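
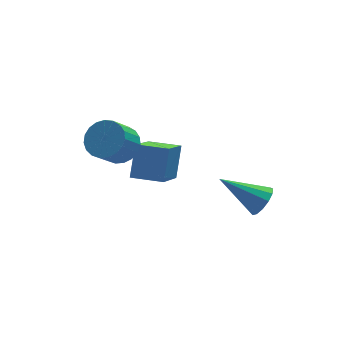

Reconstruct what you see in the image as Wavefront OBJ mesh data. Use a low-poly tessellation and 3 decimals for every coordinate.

v -0.282 3.52 -2.148
v 0.244 3.616 -1.697
v -0.352 3.237 -0.92
v -0.878 3.14 -1.372
v 0.104 3.87 -1.681
v -0.493 3.491 -0.904
v -0.104 4.064 -1.745
v -0.7 3.684 -0.969
v -0.342 4.163 -1.88
v -0.939 3.784 -1.104
v -0.57 4.152 -2.061
v -1.166 3.772 -1.284
v -0.748 4.031 -2.257
v -1.344 3.651 -1.48
v -0.845 3.821 -2.434
v -1.442 3.442 -1.658
v -0.845 3.56 -2.562
v -1.442 3.18 -1.785
v -0.748 3.291 -2.618
v -1.344 2.912 -1.842
v -0.57 3.062 -2.593
v -1.166 2.683 -1.817
v -0.342 2.913 -2.491
v -0.938 2.533 -1.715
v -0.104 2.868 -2.33
v -0.7 2.488 -1.554
v 0.104 2.936 -2.137
v -0.493 2.556 -1.361
v 0.245 3.104 -1.947
v -0.352 2.725 -1.17
v 0.294 3.345 -1.791
v -0.302 2.966 -1.015
v 3.252 0.501 -3.266
v 3.617 0.594 -2.838
v 2.108 1.159 -2.434
v 3.63 0.854 -3.026
v 3.523 1.002 -3.29
v 3.33 0.992 -3.546
v 3.112 0.825 -3.714
v 2.939 0.556 -3.739
v 2.865 0.269 -3.614
v 2.914 0.056 -3.379
v 3.071 -0.015 -3.108
v 3.284 0.077 -2.886
v 3.488 0.304 -2.786
v 1.434 3.263 -4.073
v 0.645 2.056 -2.963
v 0.538 3.829 -4.095
v -0.251 2.622 -2.985
v 1.811 3.898 -3.115
v 1.022 2.691 -2.005
v 0.915 4.464 -3.137
v 0.126 3.257 -2.027
f 2 1 5
f 2 5 3
f 3 5 6
f 3 6 4
f 5 1 7
f 5 7 6
f 6 7 8
f 6 8 4
f 7 1 9
f 7 9 8
f 8 9 10
f 8 10 4
f 9 1 11
f 9 11 10
f 10 11 12
f 10 12 4
f 11 1 13
f 11 13 12
f 12 13 14
f 12 14 4
f 13 1 15
f 13 15 14
f 14 15 16
f 14 16 4
f 15 1 17
f 15 17 16
f 16 17 18
f 16 18 4
f 17 1 19
f 17 19 18
f 18 19 20
f 18 20 4
f 19 1 21
f 19 21 20
f 20 21 22
f 20 22 4
f 21 1 23
f 21 23 22
f 22 23 24
f 22 24 4
f 23 1 25
f 23 25 24
f 24 25 26
f 24 26 4
f 25 1 27
f 25 27 26
f 26 27 28
f 26 28 4
f 27 1 29
f 27 29 28
f 28 29 30
f 28 30 4
f 29 1 31
f 29 31 30
f 30 31 32
f 30 32 4
f 31 1 2
f 31 2 32
f 32 2 3
f 32 3 4
f 34 33 36
f 34 36 35
f 36 33 37
f 36 37 35
f 37 33 38
f 37 38 35
f 38 33 39
f 38 39 35
f 39 33 40
f 39 40 35
f 40 33 41
f 40 41 35
f 41 33 42
f 41 42 35
f 42 33 43
f 42 43 35
f 43 33 44
f 43 44 35
f 44 33 45
f 44 45 35
f 45 33 34
f 45 34 35
f 47 49 46
f 50 47 46
f 46 49 48
f 48 50 46
f 47 53 49
f 51 47 50
f 51 53 47
f 49 53 48
f 52 50 48
f 48 53 52
f 52 51 50
f 53 51 52



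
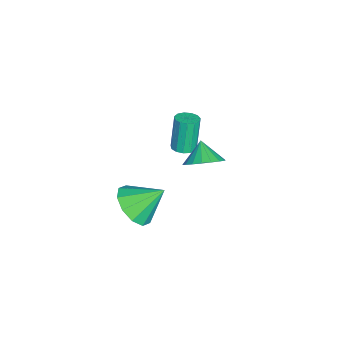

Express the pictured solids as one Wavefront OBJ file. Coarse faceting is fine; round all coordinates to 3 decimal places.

v -2.959 -1.824 0.037
v -2.459 -2.076 0.187
v -2.921 -1.988 1.873
v -3.421 -1.736 1.723
v -2.403 -1.754 0.186
v -2.865 -1.666 1.872
v -2.523 -1.454 0.137
v -2.985 -1.366 1.823
v -2.782 -1.272 0.057
v -3.244 -1.184 1.742
v -3.097 -1.265 -0.03
v -3.559 -1.177 1.656
v -3.368 -1.435 -0.095
v -3.83 -1.347 1.59
v -3.51 -1.729 -0.119
v -3.971 -1.641 1.567
v -3.476 -2.053 -0.093
v -3.938 -1.965 1.593
v -3.278 -2.304 -0.025
v -3.74 -2.216 1.66
v -2.979 -2.403 0.062
v -3.441 -2.315 1.748
v -2.674 -2.318 0.141
v -3.136 -2.23 1.827
v 2.042 -3.117 0.831
v 2.92 -2.616 0.424
v 1.838 -1.883 1.909
v 2.381 -2.404 0.08
v 1.713 -2.464 0.022
v 1.17 -2.774 0.274
v 0.96 -3.214 0.739
v 1.163 -3.617 1.239
v 1.702 -3.829 1.583
v 2.371 -3.769 1.64
v 2.913 -3.46 1.389
v 3.123 -3.019 0.924
v -0.373 -0.564 1.77
v 0.17 -0.18 2.405
v -1.107 -0.816 2.55
v -0.065 0.133 2.285
v -0.361 0.308 2.063
v -0.66 0.31 1.783
v -0.902 0.139 1.5
v -1.039 -0.171 1.271
v -1.044 -0.559 1.141
v -0.917 -0.948 1.135
v -0.682 -1.261 1.255
v -0.386 -1.436 1.477
v -0.087 -1.438 1.757
v 0.155 -1.267 2.04
v 0.292 -0.957 2.269
v 0.298 -0.569 2.399
f 2 1 5
f 2 5 3
f 3 5 6
f 3 6 4
f 5 1 7
f 5 7 6
f 6 7 8
f 6 8 4
f 7 1 9
f 7 9 8
f 8 9 10
f 8 10 4
f 9 1 11
f 9 11 10
f 10 11 12
f 10 12 4
f 11 1 13
f 11 13 12
f 12 13 14
f 12 14 4
f 13 1 15
f 13 15 14
f 14 15 16
f 14 16 4
f 15 1 17
f 15 17 16
f 16 17 18
f 16 18 4
f 17 1 19
f 17 19 18
f 18 19 20
f 18 20 4
f 19 1 21
f 19 21 20
f 20 21 22
f 20 22 4
f 21 1 23
f 21 23 22
f 22 23 24
f 22 24 4
f 23 1 2
f 23 2 24
f 24 2 3
f 24 3 4
f 26 25 28
f 26 28 27
f 28 25 29
f 28 29 27
f 29 25 30
f 29 30 27
f 30 25 31
f 30 31 27
f 31 25 32
f 31 32 27
f 32 25 33
f 32 33 27
f 33 25 34
f 33 34 27
f 34 25 35
f 34 35 27
f 35 25 36
f 35 36 27
f 36 25 26
f 36 26 27
f 38 37 40
f 38 40 39
f 40 37 41
f 40 41 39
f 41 37 42
f 41 42 39
f 42 37 43
f 42 43 39
f 43 37 44
f 43 44 39
f 44 37 45
f 44 45 39
f 45 37 46
f 45 46 39
f 46 37 47
f 46 47 39
f 47 37 48
f 47 48 39
f 48 37 49
f 48 49 39
f 49 37 50
f 49 50 39
f 50 37 51
f 50 51 39
f 51 37 52
f 51 52 39
f 52 37 38
f 52 38 39



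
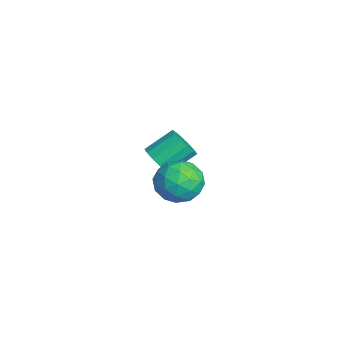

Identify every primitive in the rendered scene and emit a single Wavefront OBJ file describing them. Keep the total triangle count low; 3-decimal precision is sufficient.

v -2.874 -3.062 0.796
v -2.162 -2.622 0.368
v -2.434 -1.239 1.336
v -3.146 -1.678 1.764
v -2.555 -2.514 0.102
v -2.827 -1.13 1.07
v -3.033 -2.552 0.023
v -3.305 -1.169 0.99
v -3.469 -2.727 0.15
v -3.741 -1.343 1.118
v -3.745 -2.992 0.451
v -4.017 -1.608 1.418
v -3.788 -3.275 0.844
v -4.06 -1.892 1.812
v -3.586 -3.501 1.224
v -3.858 -2.118 2.192
v -3.193 -3.61 1.49
v -3.465 -2.226 2.458
v -2.715 -3.571 1.57
v -2.987 -2.188 2.537
v -2.279 -3.397 1.442
v -2.551 -2.013 2.41
v -2.003 -3.132 1.142
v -2.275 -1.748 2.109
v -1.96 -2.848 0.748
v -2.232 -1.465 1.716
v 2.212 -2.371 4.328
v 3.386 -2.716 4.194
v 1.714 -3.444 2.726
v 2.888 -3.789 2.592
v 2.23 -4.202 3.546
v 2.538 -3.539 4.536
v 2.562 -2.621 2.384
v 2.87 -1.958 3.374
v 3.602 -2.87 2.993
v 3.396 -3.848 3.711
v 1.704 -2.312 3.209
v 1.498 -3.29 3.927
v 2.843 -2.45 4.401
v 2.257 -3.71 2.519
v 1.871 -3.953 3.079
v 2.56 -4.156 3.001
v 2.344 -2.933 4.602
v 3.034 -3.136 4.524
v 2.355 -4.01 4.143
v 2.066 -3.024 2.396
v 2.756 -3.227 2.318
v 2.54 -2.004 3.919
v 3.229 -2.207 3.841
v 2.745 -2.15 2.777
v 3.659 -2.743 3.617
v 3.367 -3.373 2.675
v 3.176 -2.687 2.553
v 3.356 -2.297 3.135
v 3.539 -3.318 4.039
v 3.246 -3.948 3.097
v 2.859 -4.191 3.658
v 3.04 -3.801 4.24
v 3.666 -3.408 3.333
v 1.854 -2.212 3.823
v 1.561 -2.842 2.881
v 2.06 -2.359 2.68
v 2.241 -1.969 3.262
v 1.733 -2.787 4.245
v 1.441 -3.417 3.303
v 1.744 -3.863 3.785
v 1.924 -3.473 4.367
v 1.434 -2.752 3.587
f 2 1 5
f 2 5 3
f 3 5 6
f 3 6 4
f 5 1 7
f 5 7 6
f 6 7 8
f 6 8 4
f 7 1 9
f 7 9 8
f 8 9 10
f 8 10 4
f 9 1 11
f 9 11 10
f 10 11 12
f 10 12 4
f 11 1 13
f 11 13 12
f 12 13 14
f 12 14 4
f 13 1 15
f 13 15 14
f 14 15 16
f 14 16 4
f 15 1 17
f 15 17 16
f 16 17 18
f 16 18 4
f 17 1 19
f 17 19 18
f 18 19 20
f 18 20 4
f 19 1 21
f 19 21 20
f 20 21 22
f 20 22 4
f 21 1 23
f 21 23 22
f 22 23 24
f 22 24 4
f 23 1 25
f 23 25 24
f 24 25 26
f 24 26 4
f 25 1 2
f 25 2 26
f 26 2 3
f 26 3 4
f 27 64 43
f 64 38 67
f 43 67 32
f 64 67 43
f 27 43 39
f 43 32 44
f 39 44 28
f 43 44 39
f 27 39 48
f 39 28 49
f 48 49 34
f 39 49 48
f 27 48 60
f 48 34 63
f 60 63 37
f 48 63 60
f 27 60 64
f 60 37 68
f 64 68 38
f 60 68 64
f 28 44 55
f 44 32 58
f 55 58 36
f 44 58 55
f 32 67 45
f 67 38 66
f 45 66 31
f 67 66 45
f 38 68 65
f 68 37 61
f 65 61 29
f 68 61 65
f 37 63 62
f 63 34 50
f 62 50 33
f 63 50 62
f 34 49 54
f 49 28 51
f 54 51 35
f 49 51 54
f 30 56 42
f 56 36 57
f 42 57 31
f 56 57 42
f 30 42 40
f 42 31 41
f 40 41 29
f 42 41 40
f 30 40 47
f 40 29 46
f 47 46 33
f 40 46 47
f 30 47 52
f 47 33 53
f 52 53 35
f 47 53 52
f 30 52 56
f 52 35 59
f 56 59 36
f 52 59 56
f 31 57 45
f 57 36 58
f 45 58 32
f 57 58 45
f 29 41 65
f 41 31 66
f 65 66 38
f 41 66 65
f 33 46 62
f 46 29 61
f 62 61 37
f 46 61 62
f 35 53 54
f 53 33 50
f 54 50 34
f 53 50 54
f 36 59 55
f 59 35 51
f 55 51 28
f 59 51 55



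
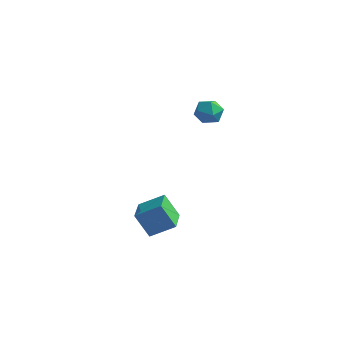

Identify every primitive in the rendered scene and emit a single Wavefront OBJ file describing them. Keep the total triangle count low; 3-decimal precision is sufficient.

v -0.996 0.071 3.927
v -0.219 -0.413 3.732
v -1.821 -0.947 3.168
v -1.044 -1.431 2.973
v -1.366 -1.395 3.851
v -0.856 -0.766 4.321
v -1.184 -0.594 2.579
v -0.674 0.035 3.049
v -0.336 -0.825 2.9
v -0.448 -1.32 3.686
v -1.592 -0.04 3.214
v -1.704 -0.535 4
v -2.506 -5.043 -4.759
v -3.411 -5.113 -3.275
v -3.134 -3.384 -5.064
v -4.039 -3.454 -3.58
v -1.181 -4.386 -3.92
v -2.086 -4.456 -2.436
v -1.809 -2.727 -4.225
v -2.714 -2.797 -2.741
f 1 12 6
f 1 6 2
f 1 2 8
f 1 8 11
f 1 11 12
f 2 6 10
f 6 12 5
f 12 11 3
f 11 8 7
f 8 2 9
f 4 10 5
f 4 5 3
f 4 3 7
f 4 7 9
f 4 9 10
f 5 10 6
f 3 5 12
f 7 3 11
f 9 7 8
f 10 9 2
f 14 16 13
f 17 14 13
f 13 16 15
f 15 17 13
f 14 20 16
f 18 14 17
f 18 20 14
f 16 20 15
f 19 17 15
f 15 20 19
f 19 18 17
f 20 18 19



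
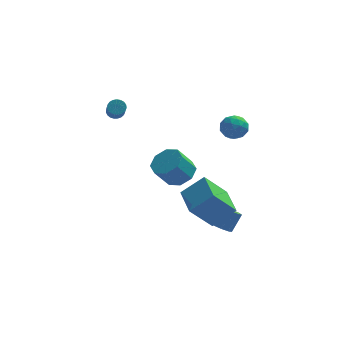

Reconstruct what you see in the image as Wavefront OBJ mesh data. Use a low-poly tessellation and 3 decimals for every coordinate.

v 1.795 -4.22 -1.905
v 0.66 -4.641 -0.506
v 1.374 -2.53 -1.737
v 0.239 -2.951 -0.338
v 2.961 -4.029 -0.902
v 1.826 -4.45 0.497
v 2.54 -2.339 -0.734
v 1.405 -2.76 0.665
v 2.28 -3.071 -2.89
v 2.785 -3.201 -3.093
v 3.285 -2.7 -2.174
v 2.78 -2.569 -1.97
v 2.648 -2.818 -3.228
v 3.148 -2.317 -2.308
v 2.296 -2.583 -3.164
v 2.795 -2.082 -2.245
v 1.934 -2.633 -2.94
v 2.434 -2.132 -2.021
v 1.775 -2.94 -2.686
v 2.275 -2.439 -1.767
v 1.912 -3.323 -2.552
v 2.412 -2.822 -1.632
v 2.265 -3.558 -2.615
v 2.764 -3.057 -1.696
v 2.626 -3.508 -2.839
v 3.126 -3.007 -1.92
v -3.124 3.463 1.524
v -2.764 3.725 1.753
v -2.656 2.798 2.644
v -3.016 2.537 2.416
v -2.935 3.795 1.847
v -2.827 2.869 2.738
v -3.139 3.809 1.886
v -3.031 2.882 2.777
v -3.34 3.762 1.862
v -3.232 2.836 2.753
v -3.504 3.664 1.78
v -3.396 2.738 2.671
v -3.602 3.531 1.653
v -3.494 2.605 2.544
v -3.618 3.387 1.505
v -3.51 2.46 2.396
v -3.548 3.255 1.36
v -3.44 2.329 2.251
v -3.404 3.16 1.243
v -3.297 2.233 2.134
v -3.213 3.117 1.175
v -3.105 2.19 2.066
v -3.006 3.134 1.168
v -2.898 2.207 2.059
v -2.819 3.208 1.222
v -2.711 2.281 2.113
v -2.685 3.326 1.328
v -2.577 2.399 2.219
v -2.627 3.468 1.469
v -2.519 2.541 2.36
v -2.655 3.609 1.619
v -2.547 2.682 2.51
v 2.425 1.03 2.406
v 3.178 1.086 2.634
v 2.722 0.034 1.666
v 3.475 0.09 1.894
v 2.924 -0.144 2.407
v 2.74 0.472 2.865
v 3.16 0.648 1.435
v 2.976 1.264 1.893
v 3.632 0.849 2.034
v 3.486 0.36 2.635
v 2.414 0.76 1.665
v 2.268 0.271 2.266
v 2.776 1.145 2.585
v 3.124 -0.025 1.715
v 2.8 -0.163 2.017
v 3.243 -0.13 2.151
v 2.518 0.785 2.721
v 2.961 0.817 2.855
v 2.811 0.094 2.721
v 2.939 0.303 1.445
v 3.382 0.335 1.579
v 2.657 1.25 2.149
v 3.1 1.283 2.283
v 3.089 1.026 1.579
v 3.485 1.039 2.366
v 3.659 0.454 1.931
v 3.474 0.782 1.662
v 3.366 1.144 1.931
v 3.399 0.751 2.719
v 3.574 0.166 2.284
v 3.25 0.028 2.586
v 3.142 0.39 2.855
v 3.666 0.612 2.367
v 2.326 0.954 2.016
v 2.501 0.369 1.581
v 2.758 0.73 1.445
v 2.65 1.092 1.714
v 2.241 0.666 2.369
v 2.415 0.081 1.934
v 2.534 -0.024 2.369
v 2.426 0.338 2.638
v 2.234 0.508 1.933
v 0.242 -2.652 0.883
v 0.786 -3.375 0.984
v 0.082 -3.75 2.098
v -0.462 -3.028 1.997
v 1.023 -2.814 1.322
v 0.318 -3.189 2.436
v 0.802 -2.158 1.403
v 0.097 -2.533 2.517
v 0.253 -1.792 1.18
v -0.451 -2.167 2.293
v -0.302 -1.93 0.782
v -1.006 -2.305 1.896
v -0.538 -2.491 0.444
v -1.243 -2.866 1.558
v -0.317 -3.147 0.363
v -1.022 -3.522 1.477
v 0.231 -3.513 0.587
v -0.473 -3.888 1.7
f 2 4 1
f 5 2 1
f 1 4 3
f 3 5 1
f 2 8 4
f 6 2 5
f 6 8 2
f 4 8 3
f 7 5 3
f 3 8 7
f 7 6 5
f 8 6 7
f 10 9 13
f 10 13 11
f 11 13 14
f 11 14 12
f 13 9 15
f 13 15 14
f 14 15 16
f 14 16 12
f 15 9 17
f 15 17 16
f 16 17 18
f 16 18 12
f 17 9 19
f 17 19 18
f 18 19 20
f 18 20 12
f 19 9 21
f 19 21 20
f 20 21 22
f 20 22 12
f 21 9 23
f 21 23 22
f 22 23 24
f 22 24 12
f 23 9 25
f 23 25 24
f 24 25 26
f 24 26 12
f 25 9 10
f 25 10 26
f 26 10 11
f 26 11 12
f 28 27 31
f 28 31 29
f 29 31 32
f 29 32 30
f 31 27 33
f 31 33 32
f 32 33 34
f 32 34 30
f 33 27 35
f 33 35 34
f 34 35 36
f 34 36 30
f 35 27 37
f 35 37 36
f 36 37 38
f 36 38 30
f 37 27 39
f 37 39 38
f 38 39 40
f 38 40 30
f 39 27 41
f 39 41 40
f 40 41 42
f 40 42 30
f 41 27 43
f 41 43 42
f 42 43 44
f 42 44 30
f 43 27 45
f 43 45 44
f 44 45 46
f 44 46 30
f 45 27 47
f 45 47 46
f 46 47 48
f 46 48 30
f 47 27 49
f 47 49 48
f 48 49 50
f 48 50 30
f 49 27 51
f 49 51 50
f 50 51 52
f 50 52 30
f 51 27 53
f 51 53 52
f 52 53 54
f 52 54 30
f 53 27 55
f 53 55 54
f 54 55 56
f 54 56 30
f 55 27 57
f 55 57 56
f 56 57 58
f 56 58 30
f 57 27 28
f 57 28 58
f 58 28 29
f 58 29 30
f 59 96 75
f 96 70 99
f 75 99 64
f 96 99 75
f 59 75 71
f 75 64 76
f 71 76 60
f 75 76 71
f 59 71 80
f 71 60 81
f 80 81 66
f 71 81 80
f 59 80 92
f 80 66 95
f 92 95 69
f 80 95 92
f 59 92 96
f 92 69 100
f 96 100 70
f 92 100 96
f 60 76 87
f 76 64 90
f 87 90 68
f 76 90 87
f 64 99 77
f 99 70 98
f 77 98 63
f 99 98 77
f 70 100 97
f 100 69 93
f 97 93 61
f 100 93 97
f 69 95 94
f 95 66 82
f 94 82 65
f 95 82 94
f 66 81 86
f 81 60 83
f 86 83 67
f 81 83 86
f 62 88 74
f 88 68 89
f 74 89 63
f 88 89 74
f 62 74 72
f 74 63 73
f 72 73 61
f 74 73 72
f 62 72 79
f 72 61 78
f 79 78 65
f 72 78 79
f 62 79 84
f 79 65 85
f 84 85 67
f 79 85 84
f 62 84 88
f 84 67 91
f 88 91 68
f 84 91 88
f 63 89 77
f 89 68 90
f 77 90 64
f 89 90 77
f 61 73 97
f 73 63 98
f 97 98 70
f 73 98 97
f 65 78 94
f 78 61 93
f 94 93 69
f 78 93 94
f 67 85 86
f 85 65 82
f 86 82 66
f 85 82 86
f 68 91 87
f 91 67 83
f 87 83 60
f 91 83 87
f 102 101 105
f 102 105 103
f 103 105 106
f 103 106 104
f 105 101 107
f 105 107 106
f 106 107 108
f 106 108 104
f 107 101 109
f 107 109 108
f 108 109 110
f 108 110 104
f 109 101 111
f 109 111 110
f 110 111 112
f 110 112 104
f 111 101 113
f 111 113 112
f 112 113 114
f 112 114 104
f 113 101 115
f 113 115 114
f 114 115 116
f 114 116 104
f 115 101 117
f 115 117 116
f 116 117 118
f 116 118 104
f 117 101 102
f 117 102 118
f 118 102 103
f 118 103 104



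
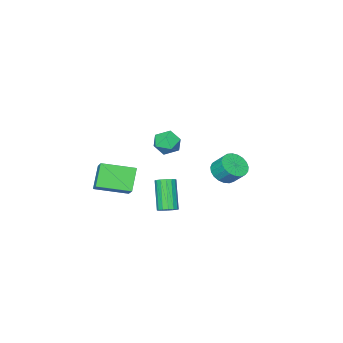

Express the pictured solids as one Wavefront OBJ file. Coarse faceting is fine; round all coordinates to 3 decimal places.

v 3.17 -3.576 -1.581
v 3.952 -2.444 -0.635
v 1.731 -2.246 -1.983
v 2.514 -1.114 -1.037
v 4.006 -3.066 -2.883
v 4.789 -1.934 -1.937
v 2.568 -1.736 -3.285
v 3.35 -0.604 -2.339
v -3.499 -0.359 -3.293
v -2.707 -0.001 -3.562
v -2.788 0.817 -2.716
v -3.581 0.459 -2.447
v -2.955 0.192 -3.772
v -3.037 1.009 -2.926
v -3.298 0.289 -3.9
v -3.38 1.107 -3.053
v -3.676 0.275 -3.922
v -3.757 1.092 -3.076
v -4.023 0.151 -3.836
v -4.104 0.968 -2.989
v -4.279 -0.061 -3.656
v -4.361 0.756 -2.809
v -4.401 -0.325 -3.413
v -4.482 0.493 -2.566
v -4.366 -0.594 -3.15
v -4.448 0.223 -2.303
v -4.182 -0.823 -2.911
v -4.264 -0.005 -2.064
v -3.88 -0.971 -2.738
v -3.962 -0.154 -1.892
v -3.512 -1.014 -2.662
v -3.593 -0.196 -1.815
v -3.141 -0.943 -2.695
v -3.223 -0.125 -1.848
v -2.833 -0.771 -2.831
v -2.915 0.046 -1.984
v -2.64 -0.528 -3.047
v -2.721 0.289 -2.2
v -2.595 -0.256 -3.306
v -2.677 0.562 -2.459
v 0.466 -0.521 -0.072
v 0.93 -1.291 0.024
v -0.79 -1.269 -0.004
v -0.326 -2.039 0.092
v -0.329 -1.427 0.758
v 0.448 -0.965 0.716
v -0.308 -1.595 -0.696
v 0.469 -1.133 -0.738
v 0.452 -1.955 -0.362
v 0.439 -1.851 0.536
v -0.299 -0.709 -0.516
v -0.312 -0.605 0.382
v 3.274 2.117 -2.698
v 3.724 1.751 -2.708
v 3.036 0.857 -1.032
v 2.586 1.223 -1.022
v 3.818 1.985 -2.545
v 3.13 1.091 -0.869
v 3.766 2.254 -2.423
v 3.078 1.36 -0.747
v 3.582 2.486 -2.374
v 2.894 1.593 -0.698
v 3.316 2.62 -2.413
v 2.628 1.726 -0.737
v 3.039 2.618 -2.527
v 2.351 1.725 -0.851
v 2.824 2.483 -2.688
v 2.136 1.589 -1.012
v 2.73 2.249 -2.851
v 2.042 1.355 -1.175
v 2.782 1.98 -2.973
v 2.094 1.086 -1.297
v 2.966 1.747 -3.022
v 2.278 0.854 -1.346
v 3.232 1.614 -2.983
v 2.544 0.72 -1.307
v 3.509 1.615 -2.869
v 2.821 0.722 -1.193
f 2 4 1
f 5 2 1
f 1 4 3
f 3 5 1
f 2 8 4
f 6 2 5
f 6 8 2
f 4 8 3
f 7 5 3
f 3 8 7
f 7 6 5
f 8 6 7
f 10 9 13
f 10 13 11
f 11 13 14
f 11 14 12
f 13 9 15
f 13 15 14
f 14 15 16
f 14 16 12
f 15 9 17
f 15 17 16
f 16 17 18
f 16 18 12
f 17 9 19
f 17 19 18
f 18 19 20
f 18 20 12
f 19 9 21
f 19 21 20
f 20 21 22
f 20 22 12
f 21 9 23
f 21 23 22
f 22 23 24
f 22 24 12
f 23 9 25
f 23 25 24
f 24 25 26
f 24 26 12
f 25 9 27
f 25 27 26
f 26 27 28
f 26 28 12
f 27 9 29
f 27 29 28
f 28 29 30
f 28 30 12
f 29 9 31
f 29 31 30
f 30 31 32
f 30 32 12
f 31 9 33
f 31 33 32
f 32 33 34
f 32 34 12
f 33 9 35
f 33 35 34
f 34 35 36
f 34 36 12
f 35 9 37
f 35 37 36
f 36 37 38
f 36 38 12
f 37 9 39
f 37 39 38
f 38 39 40
f 38 40 12
f 39 9 10
f 39 10 40
f 40 10 11
f 40 11 12
f 41 52 46
f 41 46 42
f 41 42 48
f 41 48 51
f 41 51 52
f 42 46 50
f 46 52 45
f 52 51 43
f 51 48 47
f 48 42 49
f 44 50 45
f 44 45 43
f 44 43 47
f 44 47 49
f 44 49 50
f 45 50 46
f 43 45 52
f 47 43 51
f 49 47 48
f 50 49 42
f 54 53 57
f 54 57 55
f 55 57 58
f 55 58 56
f 57 53 59
f 57 59 58
f 58 59 60
f 58 60 56
f 59 53 61
f 59 61 60
f 60 61 62
f 60 62 56
f 61 53 63
f 61 63 62
f 62 63 64
f 62 64 56
f 63 53 65
f 63 65 64
f 64 65 66
f 64 66 56
f 65 53 67
f 65 67 66
f 66 67 68
f 66 68 56
f 67 53 69
f 67 69 68
f 68 69 70
f 68 70 56
f 69 53 71
f 69 71 70
f 70 71 72
f 70 72 56
f 71 53 73
f 71 73 72
f 72 73 74
f 72 74 56
f 73 53 75
f 73 75 74
f 74 75 76
f 74 76 56
f 75 53 77
f 75 77 76
f 76 77 78
f 76 78 56
f 77 53 54
f 77 54 78
f 78 54 55
f 78 55 56



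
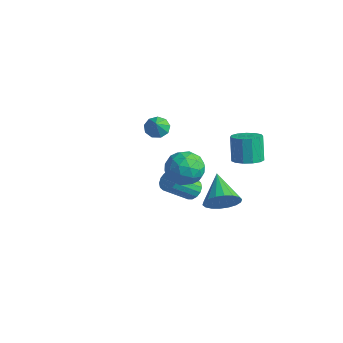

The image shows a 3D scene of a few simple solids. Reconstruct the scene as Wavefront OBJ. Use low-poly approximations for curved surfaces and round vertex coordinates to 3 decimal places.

v -0.172 1.465 -4.345
v 0.365 1.663 -3.908
v -0.19 0.232 -2.579
v -0.728 0.035 -3.015
v 0.074 1.872 -3.804
v -0.481 0.441 -2.475
v -0.282 1.972 -3.845
v -0.838 0.542 -2.516
v -0.609 1.936 -4.02
v -1.165 0.506 -2.691
v -0.819 1.775 -4.282
v -1.375 0.344 -2.953
v -0.856 1.53 -4.561
v -1.411 0.1 -3.232
v -0.71 1.268 -4.781
v -1.265 -0.163 -3.452
v -0.419 1.059 -4.885
v -0.974 -0.372 -3.556
v -0.062 0.958 -4.844
v -0.618 -0.472 -3.515
v 0.265 0.994 -4.669
v -0.291 -0.436 -3.34
v 0.475 1.156 -4.407
v -0.081 -0.275 -3.078
v 0.511 1.4 -4.128
v -0.044 -0.03 -2.799
v -3.855 2.134 -1.256
v -3.263 1.887 -1.7
v -3.405 1.606 -0.364
v -3.143 2.359 -1.482
v -3.356 2.725 -1.158
v -3.802 2.815 -0.879
v -4.273 2.586 -0.778
v -4.548 2.146 -0.9
v -4.499 1.7 -1.188
v -4.148 1.457 -1.509
v -3.66 1.531 -1.711
v 4.026 -0.413 -1.724
v 4.778 0.129 -1.131
v 2.514 0.673 -0.796
v 4.733 0.408 -1.531
v 4.548 0.524 -1.969
v 4.26 0.455 -2.358
v 3.925 0.214 -2.622
v 3.61 -0.151 -2.708
v 3.378 -0.568 -2.599
v 3.274 -0.954 -2.316
v 3.319 -1.233 -1.917
v 3.504 -1.35 -1.479
v 3.793 -1.28 -1.089
v 4.127 -1.039 -0.825
v 4.442 -0.674 -0.74
v 4.674 -0.257 -0.849
v 2.55 -1.417 0.671
v 3.651 -1.855 0.757
v 2.029 -2.425 2.223
v 3.13 -2.863 2.309
v 2.928 -1.714 2.533
v 3.25 -1.09 1.574
v 2.43 -3.19 1.406
v 2.752 -2.566 0.447
v 3.577 -2.95 1.211
v 3.885 -2.038 1.907
v 1.795 -2.242 1.073
v 2.103 -1.33 1.769
v 3.146 -1.547 0.578
v 2.534 -2.733 2.402
v 2.415 -2.057 2.534
v 3.063 -2.314 2.584
v 2.911 -1.098 1.058
v 3.558 -1.355 1.108
v 3.133 -1.272 2.152
v 2.122 -2.925 1.872
v 2.769 -3.182 1.922
v 2.617 -1.966 0.396
v 3.265 -2.223 0.446
v 2.547 -3.008 0.828
v 3.75 -2.448 0.895
v 3.444 -3.041 1.807
v 3.032 -3.233 1.277
v 3.221 -2.867 0.713
v 3.931 -1.912 1.304
v 3.625 -2.505 2.216
v 3.506 -1.829 2.348
v 3.696 -1.463 1.784
v 3.888 -2.556 1.571
v 2.055 -1.775 0.764
v 1.749 -2.368 1.676
v 1.984 -2.817 1.196
v 2.174 -2.451 0.632
v 2.236 -1.239 1.173
v 1.93 -1.832 2.085
v 2.459 -1.413 2.267
v 2.648 -1.047 1.703
v 1.792 -1.724 1.409
v 4.003 1.56 0.743
v 4.74 1.184 1.123
v 4.193 1.624 2.617
v 3.457 2 2.237
v 4.861 1.672 1.024
v 4.315 2.112 2.518
v 4.711 2.125 0.836
v 4.164 2.565 2.329
v 4.336 2.398 0.618
v 3.789 2.838 2.112
v 3.855 2.405 0.44
v 3.308 2.845 1.933
v 3.421 2.144 0.358
v 2.875 2.584 1.852
v 3.172 1.697 0.399
v 2.626 2.137 1.892
v 3.187 1.207 0.549
v 2.641 1.647 2.042
v 3.461 0.829 0.76
v 2.915 1.269 2.254
v 3.907 0.683 0.967
v 3.361 1.123 2.46
v 4.384 0.815 1.102
v 3.838 1.255 2.595
f 2 1 5
f 2 5 3
f 3 5 6
f 3 6 4
f 5 1 7
f 5 7 6
f 6 7 8
f 6 8 4
f 7 1 9
f 7 9 8
f 8 9 10
f 8 10 4
f 9 1 11
f 9 11 10
f 10 11 12
f 10 12 4
f 11 1 13
f 11 13 12
f 12 13 14
f 12 14 4
f 13 1 15
f 13 15 14
f 14 15 16
f 14 16 4
f 15 1 17
f 15 17 16
f 16 17 18
f 16 18 4
f 17 1 19
f 17 19 18
f 18 19 20
f 18 20 4
f 19 1 21
f 19 21 20
f 20 21 22
f 20 22 4
f 21 1 23
f 21 23 22
f 22 23 24
f 22 24 4
f 23 1 25
f 23 25 24
f 24 25 26
f 24 26 4
f 25 1 2
f 25 2 26
f 26 2 3
f 26 3 4
f 28 27 30
f 28 30 29
f 30 27 31
f 30 31 29
f 31 27 32
f 31 32 29
f 32 27 33
f 32 33 29
f 33 27 34
f 33 34 29
f 34 27 35
f 34 35 29
f 35 27 36
f 35 36 29
f 36 27 37
f 36 37 29
f 37 27 28
f 37 28 29
f 39 38 41
f 39 41 40
f 41 38 42
f 41 42 40
f 42 38 43
f 42 43 40
f 43 38 44
f 43 44 40
f 44 38 45
f 44 45 40
f 45 38 46
f 45 46 40
f 46 38 47
f 46 47 40
f 47 38 48
f 47 48 40
f 48 38 49
f 48 49 40
f 49 38 50
f 49 50 40
f 50 38 51
f 50 51 40
f 51 38 52
f 51 52 40
f 52 38 53
f 52 53 40
f 53 38 39
f 53 39 40
f 54 91 70
f 91 65 94
f 70 94 59
f 91 94 70
f 54 70 66
f 70 59 71
f 66 71 55
f 70 71 66
f 54 66 75
f 66 55 76
f 75 76 61
f 66 76 75
f 54 75 87
f 75 61 90
f 87 90 64
f 75 90 87
f 54 87 91
f 87 64 95
f 91 95 65
f 87 95 91
f 55 71 82
f 71 59 85
f 82 85 63
f 71 85 82
f 59 94 72
f 94 65 93
f 72 93 58
f 94 93 72
f 65 95 92
f 95 64 88
f 92 88 56
f 95 88 92
f 64 90 89
f 90 61 77
f 89 77 60
f 90 77 89
f 61 76 81
f 76 55 78
f 81 78 62
f 76 78 81
f 57 83 69
f 83 63 84
f 69 84 58
f 83 84 69
f 57 69 67
f 69 58 68
f 67 68 56
f 69 68 67
f 57 67 74
f 67 56 73
f 74 73 60
f 67 73 74
f 57 74 79
f 74 60 80
f 79 80 62
f 74 80 79
f 57 79 83
f 79 62 86
f 83 86 63
f 79 86 83
f 58 84 72
f 84 63 85
f 72 85 59
f 84 85 72
f 56 68 92
f 68 58 93
f 92 93 65
f 68 93 92
f 60 73 89
f 73 56 88
f 89 88 64
f 73 88 89
f 62 80 81
f 80 60 77
f 81 77 61
f 80 77 81
f 63 86 82
f 86 62 78
f 82 78 55
f 86 78 82
f 97 96 100
f 97 100 98
f 98 100 101
f 98 101 99
f 100 96 102
f 100 102 101
f 101 102 103
f 101 103 99
f 102 96 104
f 102 104 103
f 103 104 105
f 103 105 99
f 104 96 106
f 104 106 105
f 105 106 107
f 105 107 99
f 106 96 108
f 106 108 107
f 107 108 109
f 107 109 99
f 108 96 110
f 108 110 109
f 109 110 111
f 109 111 99
f 110 96 112
f 110 112 111
f 111 112 113
f 111 113 99
f 112 96 114
f 112 114 113
f 113 114 115
f 113 115 99
f 114 96 116
f 114 116 115
f 115 116 117
f 115 117 99
f 116 96 118
f 116 118 117
f 117 118 119
f 117 119 99
f 118 96 97
f 118 97 119
f 119 97 98
f 119 98 99



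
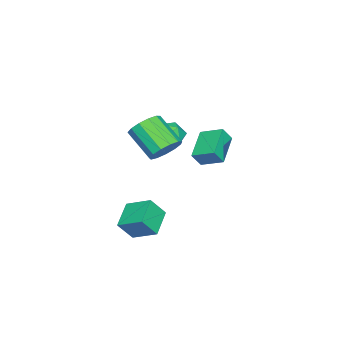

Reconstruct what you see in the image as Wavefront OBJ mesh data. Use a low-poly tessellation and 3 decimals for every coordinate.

v 0.866 -1.985 -3.31
v 1.011 -0.495 -2.57
v 2.47 -1.794 -4.008
v 2.616 -0.304 -3.268
v 1.444 -2.616 -2.152
v 1.59 -1.126 -1.412
v 3.049 -2.425 -2.85
v 3.194 -0.935 -2.11
v 2.021 -0.045 2.92
v 2.996 -0.343 3.07
v 2.333 -1.874 4.329
v 1.359 -1.575 4.18
v 2.879 0.048 3.483
v 2.216 -1.483 4.743
v 2.489 0.409 3.718
v 1.827 -1.122 4.977
v 1.952 0.626 3.699
v 1.289 -0.905 4.958
v 1.436 0.63 3.433
v 0.774 -0.901 4.692
v 1.106 0.42 3.004
v 0.444 -1.111 4.264
v 1.066 0.063 2.549
v 0.404 -1.468 3.808
v 1.33 -0.329 2.211
v 0.668 -1.86 3.471
v 1.813 -0.63 2.099
v 1.151 -2.161 3.358
v 2.362 -0.746 2.247
v 1.7 -2.277 3.507
v 2.803 -0.638 2.609
v 2.141 -2.169 3.869
v -2.486 -1.241 0.637
v -1.853 -0.88 1.321
v -2.807 -2.5 1.599
v -2.174 -2.139 2.283
v -3.034 -1.665 2.097
v -2.835 -0.887 1.503
v -1.825 -2.493 1.417
v -1.626 -1.715 0.823
v -1.445 -1.654 1.803
v -2.192 -1.142 2.223
v -2.468 -2.238 0.697
v -3.215 -1.726 1.117
v -1.227 0.61 0.209
v -3.075 0.359 1.037
v -1.159 1.957 0.769
v -3.007 1.706 1.596
v -0.793 0.234 1.064
v -2.641 -0.017 1.891
v -0.725 1.581 1.623
v -2.573 1.33 2.451
f 2 4 1
f 5 2 1
f 1 4 3
f 3 5 1
f 2 8 4
f 6 2 5
f 6 8 2
f 4 8 3
f 7 5 3
f 3 8 7
f 7 6 5
f 8 6 7
f 10 9 13
f 10 13 11
f 11 13 14
f 11 14 12
f 13 9 15
f 13 15 14
f 14 15 16
f 14 16 12
f 15 9 17
f 15 17 16
f 16 17 18
f 16 18 12
f 17 9 19
f 17 19 18
f 18 19 20
f 18 20 12
f 19 9 21
f 19 21 20
f 20 21 22
f 20 22 12
f 21 9 23
f 21 23 22
f 22 23 24
f 22 24 12
f 23 9 25
f 23 25 24
f 24 25 26
f 24 26 12
f 25 9 27
f 25 27 26
f 26 27 28
f 26 28 12
f 27 9 29
f 27 29 28
f 28 29 30
f 28 30 12
f 29 9 31
f 29 31 30
f 30 31 32
f 30 32 12
f 31 9 10
f 31 10 32
f 32 10 11
f 32 11 12
f 33 44 38
f 33 38 34
f 33 34 40
f 33 40 43
f 33 43 44
f 34 38 42
f 38 44 37
f 44 43 35
f 43 40 39
f 40 34 41
f 36 42 37
f 36 37 35
f 36 35 39
f 36 39 41
f 36 41 42
f 37 42 38
f 35 37 44
f 39 35 43
f 41 39 40
f 42 41 34
f 46 48 45
f 49 46 45
f 45 48 47
f 47 49 45
f 46 52 48
f 50 46 49
f 50 52 46
f 48 52 47
f 51 49 47
f 47 52 51
f 51 50 49
f 52 50 51



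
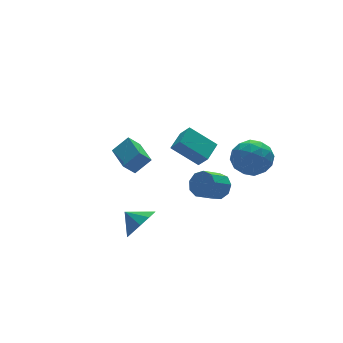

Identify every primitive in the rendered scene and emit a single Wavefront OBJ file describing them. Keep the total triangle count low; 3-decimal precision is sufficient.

v -1.482 1.992 -1.513
v -2.071 2.032 -0.873
v -1.302 3.57 -1.445
v -1.891 3.61 -0.806
v -0.689 1.87 -0.774
v -1.278 1.91 -0.135
v -0.509 3.448 -0.707
v -1.098 3.488 -0.067
v 2.669 -0.6 0.486
v 3.339 -1.155 1.095
v 2.001 -2.065 -0.115
v 2.671 -2.62 0.494
v 1.887 -2.061 0.941
v 2.299 -1.155 1.312
v 3.041 -2.065 -0.332
v 3.453 -1.159 0.039
v 3.569 -2.06 0.59
v 2.855 -2.058 1.376
v 2.485 -1.162 -0.396
v 1.771 -1.16 0.39
v 3.062 -0.749 0.843
v 2.278 -2.471 0.137
v 1.816 -2.142 0.399
v 2.21 -2.469 0.757
v 2.451 -0.749 0.971
v 2.845 -1.075 1.329
v 1.991 -1.608 1.238
v 2.495 -2.145 -0.349
v 2.889 -2.471 0.009
v 3.13 -0.751 0.223
v 3.524 -1.078 0.581
v 3.349 -1.612 -0.258
v 3.591 -1.607 0.904
v 3.199 -2.468 0.551
v 3.416 -2.142 0.065
v 3.659 -1.61 0.284
v 3.172 -1.606 1.367
v 2.779 -2.467 1.013
v 2.318 -2.138 1.276
v 2.561 -1.606 1.494
v 3.307 -2.138 1.069
v 2.561 -0.753 -0.033
v 2.168 -1.614 -0.387
v 2.779 -1.614 -0.514
v 3.022 -1.082 -0.296
v 2.141 -0.752 0.429
v 1.749 -1.613 0.076
v 1.681 -1.61 0.696
v 1.924 -1.078 0.915
v 2.033 -1.082 -0.089
v 0.964 -0.564 0.28
v -0.046 0.269 1.251
v 0.758 -0.041 -0.383
v -0.252 0.792 0.587
v 1.832 0.148 0.573
v 0.822 0.981 1.543
v 1.626 0.671 -0.091
v 0.616 1.504 0.88
v -3.18 -2.157 -1.729
v -2.432 -1.577 -1.809
v -3.66 -1.463 -1.191
v -2.791 -1.474 -2.262
v -3.299 -1.632 -2.512
v -3.761 -1.99 -2.462
v -4.002 -2.412 -2.132
v -3.929 -2.736 -1.648
v -3.57 -2.839 -1.195
v -3.062 -2.682 -0.946
v -2.6 -2.324 -0.996
v -2.359 -1.902 -1.326
v 0.925 -1.64 -0.886
v 1.203 -1.269 -0.322
v 0.212 -1.549 0.35
v -0.065 -1.92 -0.214
v 0.925 -0.966 -0.606
v -0.066 -1.246 0.067
v 0.647 -0.978 -1.02
v -0.344 -1.259 -0.348
v 0.5 -1.3 -1.372
v -0.491 -1.581 -0.7
v 0.551 -1.781 -1.497
v -0.44 -2.061 -0.824
v 0.778 -2.196 -1.336
v -0.213 -2.476 -0.663
v 1.074 -2.35 -0.964
v 0.083 -2.631 -0.292
v 1.3 -2.172 -0.556
v 0.309 -2.453 0.116
v 1.351 -1.745 -0.303
v 0.36 -2.026 0.37
f 2 4 1
f 5 2 1
f 1 4 3
f 3 5 1
f 2 8 4
f 6 2 5
f 6 8 2
f 4 8 3
f 7 5 3
f 3 8 7
f 7 6 5
f 8 6 7
f 9 46 25
f 46 20 49
f 25 49 14
f 46 49 25
f 9 25 21
f 25 14 26
f 21 26 10
f 25 26 21
f 9 21 30
f 21 10 31
f 30 31 16
f 21 31 30
f 9 30 42
f 30 16 45
f 42 45 19
f 30 45 42
f 9 42 46
f 42 19 50
f 46 50 20
f 42 50 46
f 10 26 37
f 26 14 40
f 37 40 18
f 26 40 37
f 14 49 27
f 49 20 48
f 27 48 13
f 49 48 27
f 20 50 47
f 50 19 43
f 47 43 11
f 50 43 47
f 19 45 44
f 45 16 32
f 44 32 15
f 45 32 44
f 16 31 36
f 31 10 33
f 36 33 17
f 31 33 36
f 12 38 24
f 38 18 39
f 24 39 13
f 38 39 24
f 12 24 22
f 24 13 23
f 22 23 11
f 24 23 22
f 12 22 29
f 22 11 28
f 29 28 15
f 22 28 29
f 12 29 34
f 29 15 35
f 34 35 17
f 29 35 34
f 12 34 38
f 34 17 41
f 38 41 18
f 34 41 38
f 13 39 27
f 39 18 40
f 27 40 14
f 39 40 27
f 11 23 47
f 23 13 48
f 47 48 20
f 23 48 47
f 15 28 44
f 28 11 43
f 44 43 19
f 28 43 44
f 17 35 36
f 35 15 32
f 36 32 16
f 35 32 36
f 18 41 37
f 41 17 33
f 37 33 10
f 41 33 37
f 52 54 51
f 55 52 51
f 51 54 53
f 53 55 51
f 52 58 54
f 56 52 55
f 56 58 52
f 54 58 53
f 57 55 53
f 53 58 57
f 57 56 55
f 58 56 57
f 60 59 62
f 60 62 61
f 62 59 63
f 62 63 61
f 63 59 64
f 63 64 61
f 64 59 65
f 64 65 61
f 65 59 66
f 65 66 61
f 66 59 67
f 66 67 61
f 67 59 68
f 67 68 61
f 68 59 69
f 68 69 61
f 69 59 70
f 69 70 61
f 70 59 60
f 70 60 61
f 72 71 75
f 72 75 73
f 73 75 76
f 73 76 74
f 75 71 77
f 75 77 76
f 76 77 78
f 76 78 74
f 77 71 79
f 77 79 78
f 78 79 80
f 78 80 74
f 79 71 81
f 79 81 80
f 80 81 82
f 80 82 74
f 81 71 83
f 81 83 82
f 82 83 84
f 82 84 74
f 83 71 85
f 83 85 84
f 84 85 86
f 84 86 74
f 85 71 87
f 85 87 86
f 86 87 88
f 86 88 74
f 87 71 89
f 87 89 88
f 88 89 90
f 88 90 74
f 89 71 72
f 89 72 90
f 90 72 73
f 90 73 74



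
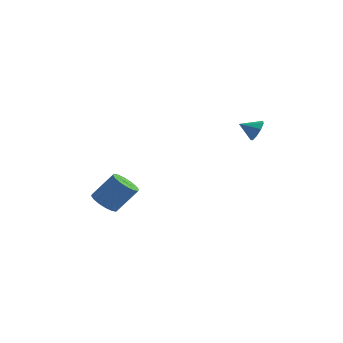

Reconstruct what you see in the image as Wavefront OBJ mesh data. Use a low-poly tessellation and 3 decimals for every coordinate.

v -4.047 0.415 -3.071
v -3.244 0.52 -3.568
v -2.43 1.49 -2.045
v -3.233 1.385 -1.549
v -3.514 0.917 -3.676
v -2.699 1.887 -2.154
v -3.926 1.179 -3.623
v -3.112 2.149 -2.1
v -4.371 1.237 -3.421
v -3.557 2.206 -1.899
v -4.729 1.074 -3.126
v -3.915 2.044 -1.604
v -4.905 0.735 -2.816
v -4.09 1.705 -1.294
v -4.85 0.31 -2.575
v -4.036 1.28 -1.052
v -4.581 -0.087 -2.466
v -3.766 0.883 -0.944
v -4.168 -0.349 -2.52
v -3.354 0.621 -0.997
v -3.723 -0.406 -2.721
v -2.909 0.563 -1.199
v -3.365 -0.244 -3.016
v -2.551 0.726 -1.494
v -3.19 0.095 -3.326
v -2.375 1.065 -1.804
v 3.94 4.131 3.588
v 4.33 4.167 4.25
v 3.14 3.529 4.092
v 4 4.575 4.214
v 3.641 4.776 3.884
v 3.422 4.674 3.416
v 3.445 4.319 3.028
v 3.7 3.875 2.902
v 4.066 3.551 3.097
v 4.374 3.498 3.522
v 4.478 3.741 3.977
f 2 1 5
f 2 5 3
f 3 5 6
f 3 6 4
f 5 1 7
f 5 7 6
f 6 7 8
f 6 8 4
f 7 1 9
f 7 9 8
f 8 9 10
f 8 10 4
f 9 1 11
f 9 11 10
f 10 11 12
f 10 12 4
f 11 1 13
f 11 13 12
f 12 13 14
f 12 14 4
f 13 1 15
f 13 15 14
f 14 15 16
f 14 16 4
f 15 1 17
f 15 17 16
f 16 17 18
f 16 18 4
f 17 1 19
f 17 19 18
f 18 19 20
f 18 20 4
f 19 1 21
f 19 21 20
f 20 21 22
f 20 22 4
f 21 1 23
f 21 23 22
f 22 23 24
f 22 24 4
f 23 1 25
f 23 25 24
f 24 25 26
f 24 26 4
f 25 1 2
f 25 2 26
f 26 2 3
f 26 3 4
f 28 27 30
f 28 30 29
f 30 27 31
f 30 31 29
f 31 27 32
f 31 32 29
f 32 27 33
f 32 33 29
f 33 27 34
f 33 34 29
f 34 27 35
f 34 35 29
f 35 27 36
f 35 36 29
f 36 27 37
f 36 37 29
f 37 27 28
f 37 28 29



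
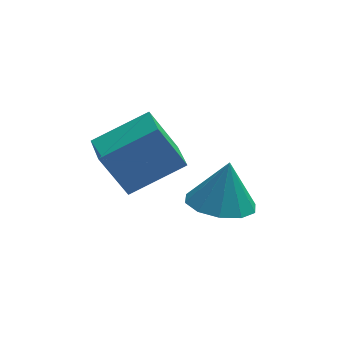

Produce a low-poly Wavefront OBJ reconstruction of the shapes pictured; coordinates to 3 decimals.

v -0.145 2.055 -1.064
v 0.858 2.113 -1.289
v 0.165 2.405 0.404
v 0.604 2.691 -1.373
v 0.063 3.025 -1.339
v -0.557 2.989 -1.2
v -1.019 2.596 -1.008
v -1.148 1.997 -0.838
v -0.894 1.419 -0.754
v -0.353 1.085 -0.788
v 0.267 1.121 -0.928
v 0.73 1.514 -1.119
v -2.881 0.731 0.884
v -3.63 0.939 2.306
v -2.95 1.901 0.677
v -3.698 2.109 2.098
v -1.262 0.971 1.702
v -2.01 1.179 3.123
v -1.33 2.141 1.494
v -2.079 2.349 2.916
f 2 1 4
f 2 4 3
f 4 1 5
f 4 5 3
f 5 1 6
f 5 6 3
f 6 1 7
f 6 7 3
f 7 1 8
f 7 8 3
f 8 1 9
f 8 9 3
f 9 1 10
f 9 10 3
f 10 1 11
f 10 11 3
f 11 1 12
f 11 12 3
f 12 1 2
f 12 2 3
f 14 16 13
f 17 14 13
f 13 16 15
f 15 17 13
f 14 20 16
f 18 14 17
f 18 20 14
f 16 20 15
f 19 17 15
f 15 20 19
f 19 18 17
f 20 18 19



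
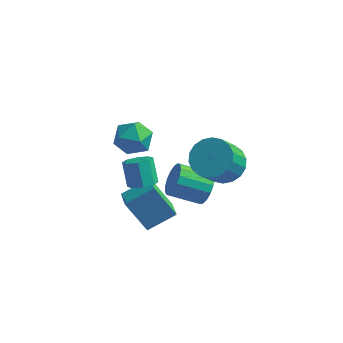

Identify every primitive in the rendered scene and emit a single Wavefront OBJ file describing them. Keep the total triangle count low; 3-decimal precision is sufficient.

v 1.778 -1.853 0.623
v 2.221 -2.163 1.317
v 0.785 -2.658 2.012
v 0.342 -2.347 1.317
v 2.134 -1.764 1.422
v 0.699 -2.259 2.117
v 1.966 -1.386 1.344
v 0.531 -1.881 2.039
v 1.755 -1.115 1.101
v 0.319 -1.609 1.796
v 1.549 -1.012 0.748
v 0.113 -1.507 1.443
v 1.395 -1.102 0.367
v -0.04 -1.597 1.062
v 1.329 -1.364 0.044
v -0.106 -1.859 0.739
v 1.366 -1.738 -0.147
v -0.07 -2.233 0.548
v 1.497 -2.138 -0.161
v 0.061 -2.633 0.534
v 1.692 -2.473 0.004
v 0.257 -2.968 0.699
v 1.907 -2.665 0.311
v 0.472 -3.16 1.006
v 2.093 -2.672 0.689
v 0.657 -3.167 1.384
v 2.206 -2.49 1.052
v 0.77 -2.985 1.747
v -3.493 1.578 -0.301
v -2.436 1.662 -0.362
v -3.324 0.238 0.762
v -2.267 0.322 0.701
v -2.831 1.07 1.202
v -2.936 1.898 0.545
v -2.824 0.002 -0.145
v -2.929 0.83 -0.802
v -2.023 0.689 -0.266
v -2.027 1.348 0.566
v -3.733 0.552 -0.166
v -3.737 1.211 0.666
v -1.133 -2.335 0.366
v -0.516 -2.477 0.708
v -0.989 -1.867 1.816
v -1.607 -1.725 1.474
v -0.505 -1.992 0.446
v -0.978 -1.383 1.554
v -0.862 -1.708 0.137
v -1.336 -1.099 1.245
v -1.378 -1.791 -0.038
v -1.852 -1.182 1.07
v -1.751 -2.193 0.024
v -2.224 -1.583 1.132
v -1.762 -2.677 0.286
v -2.235 -2.068 1.394
v -1.404 -2.961 0.595
v -1.878 -2.352 1.703
v -0.888 -2.878 0.77
v -1.362 -2.269 1.878
v 2.471 -1.406 2.347
v 3.419 -1.878 2.199
v 3.118 -2.906 3.545
v 2.169 -2.434 3.693
v 3.524 -1.521 2.495
v 3.223 -2.549 3.841
v 3.42 -1.141 2.763
v 3.119 -2.169 4.108
v 3.129 -0.813 2.948
v 2.827 -1.841 4.293
v 2.706 -0.603 3.014
v 2.405 -1.631 4.359
v 2.238 -0.552 2.948
v 1.936 -1.58 4.293
v 1.815 -0.67 2.763
v 1.513 -1.698 4.108
v 1.522 -0.934 2.495
v 1.221 -1.962 3.841
v 1.417 -1.291 2.199
v 1.116 -2.319 3.545
v 1.521 -1.671 1.932
v 1.22 -2.699 3.277
v 1.813 -1.999 1.747
v 1.511 -3.027 3.092
v 2.235 -2.209 1.681
v 1.934 -3.237 3.026
v 2.704 -2.26 1.747
v 2.402 -3.288 3.092
v 3.127 -2.142 1.932
v 2.825 -3.17 3.277
v -0.893 -2.455 -3.08
v -1.986 -2.485 -1.369
v -1.448 -1.519 -3.418
v -2.541 -1.548 -1.708
v 0.221 -1.532 -2.352
v -0.872 -1.561 -0.642
v -0.334 -0.595 -2.691
v -1.427 -0.625 -0.98
f 2 1 5
f 2 5 3
f 3 5 6
f 3 6 4
f 5 1 7
f 5 7 6
f 6 7 8
f 6 8 4
f 7 1 9
f 7 9 8
f 8 9 10
f 8 10 4
f 9 1 11
f 9 11 10
f 10 11 12
f 10 12 4
f 11 1 13
f 11 13 12
f 12 13 14
f 12 14 4
f 13 1 15
f 13 15 14
f 14 15 16
f 14 16 4
f 15 1 17
f 15 17 16
f 16 17 18
f 16 18 4
f 17 1 19
f 17 19 18
f 18 19 20
f 18 20 4
f 19 1 21
f 19 21 20
f 20 21 22
f 20 22 4
f 21 1 23
f 21 23 22
f 22 23 24
f 22 24 4
f 23 1 25
f 23 25 24
f 24 25 26
f 24 26 4
f 25 1 27
f 25 27 26
f 26 27 28
f 26 28 4
f 27 1 2
f 27 2 28
f 28 2 3
f 28 3 4
f 29 40 34
f 29 34 30
f 29 30 36
f 29 36 39
f 29 39 40
f 30 34 38
f 34 40 33
f 40 39 31
f 39 36 35
f 36 30 37
f 32 38 33
f 32 33 31
f 32 31 35
f 32 35 37
f 32 37 38
f 33 38 34
f 31 33 40
f 35 31 39
f 37 35 36
f 38 37 30
f 42 41 45
f 42 45 43
f 43 45 46
f 43 46 44
f 45 41 47
f 45 47 46
f 46 47 48
f 46 48 44
f 47 41 49
f 47 49 48
f 48 49 50
f 48 50 44
f 49 41 51
f 49 51 50
f 50 51 52
f 50 52 44
f 51 41 53
f 51 53 52
f 52 53 54
f 52 54 44
f 53 41 55
f 53 55 54
f 54 55 56
f 54 56 44
f 55 41 57
f 55 57 56
f 56 57 58
f 56 58 44
f 57 41 42
f 57 42 58
f 58 42 43
f 58 43 44
f 60 59 63
f 60 63 61
f 61 63 64
f 61 64 62
f 63 59 65
f 63 65 64
f 64 65 66
f 64 66 62
f 65 59 67
f 65 67 66
f 66 67 68
f 66 68 62
f 67 59 69
f 67 69 68
f 68 69 70
f 68 70 62
f 69 59 71
f 69 71 70
f 70 71 72
f 70 72 62
f 71 59 73
f 71 73 72
f 72 73 74
f 72 74 62
f 73 59 75
f 73 75 74
f 74 75 76
f 74 76 62
f 75 59 77
f 75 77 76
f 76 77 78
f 76 78 62
f 77 59 79
f 77 79 78
f 78 79 80
f 78 80 62
f 79 59 81
f 79 81 80
f 80 81 82
f 80 82 62
f 81 59 83
f 81 83 82
f 82 83 84
f 82 84 62
f 83 59 85
f 83 85 84
f 84 85 86
f 84 86 62
f 85 59 87
f 85 87 86
f 86 87 88
f 86 88 62
f 87 59 60
f 87 60 88
f 88 60 61
f 88 61 62
f 90 92 89
f 93 90 89
f 89 92 91
f 91 93 89
f 90 96 92
f 94 90 93
f 94 96 90
f 92 96 91
f 95 93 91
f 91 96 95
f 95 94 93
f 96 94 95



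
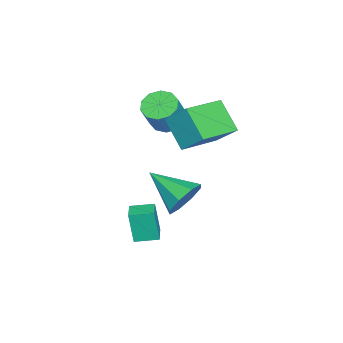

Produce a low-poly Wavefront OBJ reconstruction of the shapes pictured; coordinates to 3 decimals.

v 2.063 0.312 -1.017
v 1.997 0.063 0.532
v 1.744 1.323 -0.868
v 1.678 1.074 0.681
v 2.902 0.566 -0.941
v 2.836 0.317 0.608
v 2.583 1.577 -0.792
v 2.517 1.328 0.757
v -2.356 2.487 2.222
v -3.16 1.485 3.395
v -2.098 3.511 3.273
v -2.903 2.509 4.447
v -0.477 1.531 2.693
v -1.282 0.529 3.867
v -0.22 2.555 3.745
v -1.024 1.553 4.918
v -3.457 -0.044 2.392
v -2.798 -0.396 1.965
v -2.004 -0.527 3.301
v -2.663 -0.176 3.728
v -2.726 0.131 1.974
v -1.932 -0.001 3.31
v -2.933 0.591 2.143
v -2.139 0.459 3.479
v -3.34 0.808 2.406
v -2.546 0.676 3.742
v -3.792 0.7 2.665
v -2.998 0.568 4.001
v -4.116 0.307 2.819
v -3.322 0.176 4.155
v -4.188 -0.219 2.81
v -3.394 -0.351 4.146
v -3.981 -0.679 2.641
v -3.187 -0.811 3.977
v -3.574 -0.896 2.378
v -2.78 -1.028 3.714
v -3.122 -0.788 2.119
v -2.328 -0.92 3.455
v -1.309 1.448 -1.14
v -0.811 0.903 -1.901
v -1.911 -0.388 -0.22
v -0.33 1.063 -1.267
v -0.422 1.448 -0.56
v -1.034 1.834 -0.192
v -1.807 1.993 -0.38
v -2.288 1.833 -1.013
v -2.196 1.447 -1.721
v -1.584 1.062 -2.089
f 2 4 1
f 5 2 1
f 1 4 3
f 3 5 1
f 2 8 4
f 6 2 5
f 6 8 2
f 4 8 3
f 7 5 3
f 3 8 7
f 7 6 5
f 8 6 7
f 10 12 9
f 13 10 9
f 9 12 11
f 11 13 9
f 10 16 12
f 14 10 13
f 14 16 10
f 12 16 11
f 15 13 11
f 11 16 15
f 15 14 13
f 16 14 15
f 18 17 21
f 18 21 19
f 19 21 22
f 19 22 20
f 21 17 23
f 21 23 22
f 22 23 24
f 22 24 20
f 23 17 25
f 23 25 24
f 24 25 26
f 24 26 20
f 25 17 27
f 25 27 26
f 26 27 28
f 26 28 20
f 27 17 29
f 27 29 28
f 28 29 30
f 28 30 20
f 29 17 31
f 29 31 30
f 30 31 32
f 30 32 20
f 31 17 33
f 31 33 32
f 32 33 34
f 32 34 20
f 33 17 35
f 33 35 34
f 34 35 36
f 34 36 20
f 35 17 37
f 35 37 36
f 36 37 38
f 36 38 20
f 37 17 18
f 37 18 38
f 38 18 19
f 38 19 20
f 40 39 42
f 40 42 41
f 42 39 43
f 42 43 41
f 43 39 44
f 43 44 41
f 44 39 45
f 44 45 41
f 45 39 46
f 45 46 41
f 46 39 47
f 46 47 41
f 47 39 48
f 47 48 41
f 48 39 40
f 48 40 41



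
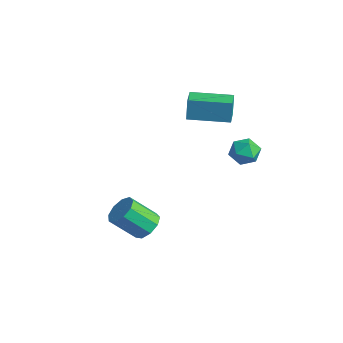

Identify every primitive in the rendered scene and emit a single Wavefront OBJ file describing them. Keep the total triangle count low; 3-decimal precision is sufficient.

v -1.401 2.3 1.205
v -1.493 2.41 2.276
v -2.168 2.88 1.08
v -2.26 2.99 2.15
v -0.28 3.77 1.15
v -0.372 3.88 2.22
v -1.047 4.35 1.024
v -1.139 4.46 2.095
v 0.836 -0.879 -2.785
v 1.514 -1.126 -2.676
v 1.003 -2.067 -1.626
v 0.324 -1.821 -1.735
v 1.422 -0.739 -2.374
v 0.911 -1.68 -1.324
v 1.056 -0.418 -2.264
v 0.545 -1.359 -1.214
v 0.587 -0.313 -2.398
v 0.076 -1.254 -1.348
v 0.234 -0.472 -2.713
v -0.277 -1.413 -1.663
v 0.163 -0.823 -3.062
v -0.349 -1.764 -2.012
v 0.406 -1.2 -3.281
v -0.105 -2.141 -2.231
v 0.851 -1.427 -3.268
v 0.339 -2.368 -2.218
v 1.288 -1.398 -3.029
v 0.777 -2.339 -1.979
v 1.061 4.01 0.214
v 1.652 3.999 0.634
v 0.988 2.841 0.286
v 1.579 2.83 0.706
v 0.959 3.109 0.959
v 1.004 3.832 0.915
v 1.636 3.008 0.005
v 1.681 3.731 -0.039
v 2.007 3.38 0.505
v 1.589 3.442 1.095
v 1.051 3.398 -0.175
v 0.633 3.46 0.415
f 2 4 1
f 5 2 1
f 1 4 3
f 3 5 1
f 2 8 4
f 6 2 5
f 6 8 2
f 4 8 3
f 7 5 3
f 3 8 7
f 7 6 5
f 8 6 7
f 10 9 13
f 10 13 11
f 11 13 14
f 11 14 12
f 13 9 15
f 13 15 14
f 14 15 16
f 14 16 12
f 15 9 17
f 15 17 16
f 16 17 18
f 16 18 12
f 17 9 19
f 17 19 18
f 18 19 20
f 18 20 12
f 19 9 21
f 19 21 20
f 20 21 22
f 20 22 12
f 21 9 23
f 21 23 22
f 22 23 24
f 22 24 12
f 23 9 25
f 23 25 24
f 24 25 26
f 24 26 12
f 25 9 27
f 25 27 26
f 26 27 28
f 26 28 12
f 27 9 10
f 27 10 28
f 28 10 11
f 28 11 12
f 29 40 34
f 29 34 30
f 29 30 36
f 29 36 39
f 29 39 40
f 30 34 38
f 34 40 33
f 40 39 31
f 39 36 35
f 36 30 37
f 32 38 33
f 32 33 31
f 32 31 35
f 32 35 37
f 32 37 38
f 33 38 34
f 31 33 40
f 35 31 39
f 37 35 36
f 38 37 30



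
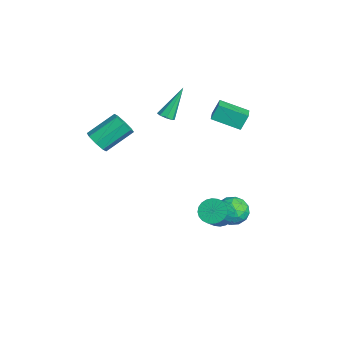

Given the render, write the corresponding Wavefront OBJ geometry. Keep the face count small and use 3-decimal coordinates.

v -3.229 0.473 1.601
v -2.743 0.401 1.8
v -3.811 1.567 3.419
v -2.773 0.743 1.585
v -3.07 0.927 1.379
v -3.46 0.845 1.303
v -3.715 0.545 1.402
v -3.685 0.203 1.618
v -3.388 0.019 1.824
v -2.998 0.101 1.899
v -1.36 -3.693 1.399
v -0.95 -3.25 0.89
v -1.25 -1.683 2.011
v -1.66 -2.127 2.521
v -1.54 -3.269 0.758
v -1.84 -1.702 1.879
v -2.024 -3.536 1.002
v -2.324 -1.969 2.123
v -2.12 -3.895 1.478
v -2.419 -2.328 2.6
v -1.77 -4.137 1.909
v -2.07 -2.57 3.03
v -1.18 -4.118 2.041
v -1.48 -2.551 3.162
v -0.696 -3.851 1.797
v -0.996 -2.284 2.918
v -0.601 -3.492 1.32
v -0.9 -1.925 2.442
v 2.039 3.834 -2.497
v 2.69 3.169 -2.796
v 0.87 2.971 -3.124
v 1.521 2.306 -3.423
v 1.337 2.416 -2.469
v 2.06 2.95 -2.081
v 1.5 3.19 -3.839
v 2.223 3.724 -3.451
v 2.357 2.771 -3.625
v 2.257 2.292 -2.778
v 1.303 3.848 -3.142
v 1.203 3.369 -2.295
v 2.467 3.577 -2.592
v 1.093 2.563 -3.328
v 0.985 2.628 -2.768
v 1.368 2.237 -2.943
v 2.096 3.449 -2.172
v 2.479 3.057 -2.347
v 1.684 2.615 -2.155
v 1.081 3.083 -3.573
v 1.464 2.691 -3.748
v 2.192 3.903 -2.977
v 2.575 3.512 -3.152
v 1.876 3.525 -3.765
v 2.654 2.952 -3.254
v 1.967 2.445 -3.623
v 1.955 2.965 -3.867
v 2.38 3.278 -3.64
v 2.595 2.671 -2.756
v 1.908 2.164 -3.125
v 1.8 2.229 -2.564
v 2.224 2.542 -2.336
v 2.4 2.437 -3.244
v 1.652 3.976 -2.795
v 0.965 3.469 -3.164
v 1.336 3.598 -3.584
v 1.76 3.911 -3.356
v 1.593 3.695 -2.297
v 0.906 3.188 -2.666
v 1.18 2.862 -2.28
v 1.605 3.175 -2.053
v 1.16 3.703 -2.676
v 2.417 2.21 -2.582
v 2.842 1.836 -3.175
v 3.648 1.256 -2.231
v 3.223 1.63 -1.638
v 3.005 2.11 -3.145
v 3.81 1.53 -2.201
v 3.078 2.399 -3.03
v 3.883 1.819 -2.085
v 3.05 2.659 -2.846
v 3.856 2.08 -1.902
v 2.926 2.852 -2.622
v 3.732 2.272 -1.678
v 2.725 2.946 -2.392
v 3.53 2.366 -1.448
v 2.476 2.928 -2.191
v 3.282 2.349 -1.247
v 2.219 2.801 -2.05
v 3.025 2.222 -1.106
v 1.992 2.584 -1.989
v 2.798 2.004 -1.045
v 1.83 2.31 -2.019
v 2.635 1.73 -1.075
v 1.757 2.021 -2.135
v 2.562 1.441 -1.19
v 1.784 1.76 -2.318
v 2.59 1.181 -1.374
v 1.908 1.568 -2.542
v 2.714 0.988 -1.598
v 2.11 1.474 -2.772
v 2.915 0.894 -1.828
v 2.358 1.491 -2.973
v 3.164 0.912 -2.029
v 2.615 1.618 -3.114
v 3.421 1.039 -2.17
v -2.421 2.874 2.059
v -2.581 3.338 2.976
v -1.775 4.378 1.412
v -1.935 4.842 2.329
v -1.265 2.538 2.431
v -1.425 3.002 3.348
v -0.619 4.042 1.784
v -0.779 4.506 2.701
f 2 1 4
f 2 4 3
f 4 1 5
f 4 5 3
f 5 1 6
f 5 6 3
f 6 1 7
f 6 7 3
f 7 1 8
f 7 8 3
f 8 1 9
f 8 9 3
f 9 1 10
f 9 10 3
f 10 1 2
f 10 2 3
f 12 11 15
f 12 15 13
f 13 15 16
f 13 16 14
f 15 11 17
f 15 17 16
f 16 17 18
f 16 18 14
f 17 11 19
f 17 19 18
f 18 19 20
f 18 20 14
f 19 11 21
f 19 21 20
f 20 21 22
f 20 22 14
f 21 11 23
f 21 23 22
f 22 23 24
f 22 24 14
f 23 11 25
f 23 25 24
f 24 25 26
f 24 26 14
f 25 11 27
f 25 27 26
f 26 27 28
f 26 28 14
f 27 11 12
f 27 12 28
f 28 12 13
f 28 13 14
f 29 66 45
f 66 40 69
f 45 69 34
f 66 69 45
f 29 45 41
f 45 34 46
f 41 46 30
f 45 46 41
f 29 41 50
f 41 30 51
f 50 51 36
f 41 51 50
f 29 50 62
f 50 36 65
f 62 65 39
f 50 65 62
f 29 62 66
f 62 39 70
f 66 70 40
f 62 70 66
f 30 46 57
f 46 34 60
f 57 60 38
f 46 60 57
f 34 69 47
f 69 40 68
f 47 68 33
f 69 68 47
f 40 70 67
f 70 39 63
f 67 63 31
f 70 63 67
f 39 65 64
f 65 36 52
f 64 52 35
f 65 52 64
f 36 51 56
f 51 30 53
f 56 53 37
f 51 53 56
f 32 58 44
f 58 38 59
f 44 59 33
f 58 59 44
f 32 44 42
f 44 33 43
f 42 43 31
f 44 43 42
f 32 42 49
f 42 31 48
f 49 48 35
f 42 48 49
f 32 49 54
f 49 35 55
f 54 55 37
f 49 55 54
f 32 54 58
f 54 37 61
f 58 61 38
f 54 61 58
f 33 59 47
f 59 38 60
f 47 60 34
f 59 60 47
f 31 43 67
f 43 33 68
f 67 68 40
f 43 68 67
f 35 48 64
f 48 31 63
f 64 63 39
f 48 63 64
f 37 55 56
f 55 35 52
f 56 52 36
f 55 52 56
f 38 61 57
f 61 37 53
f 57 53 30
f 61 53 57
f 72 71 75
f 72 75 73
f 73 75 76
f 73 76 74
f 75 71 77
f 75 77 76
f 76 77 78
f 76 78 74
f 77 71 79
f 77 79 78
f 78 79 80
f 78 80 74
f 79 71 81
f 79 81 80
f 80 81 82
f 80 82 74
f 81 71 83
f 81 83 82
f 82 83 84
f 82 84 74
f 83 71 85
f 83 85 84
f 84 85 86
f 84 86 74
f 85 71 87
f 85 87 86
f 86 87 88
f 86 88 74
f 87 71 89
f 87 89 88
f 88 89 90
f 88 90 74
f 89 71 91
f 89 91 90
f 90 91 92
f 90 92 74
f 91 71 93
f 91 93 92
f 92 93 94
f 92 94 74
f 93 71 95
f 93 95 94
f 94 95 96
f 94 96 74
f 95 71 97
f 95 97 96
f 96 97 98
f 96 98 74
f 97 71 99
f 97 99 98
f 98 99 100
f 98 100 74
f 99 71 101
f 99 101 100
f 100 101 102
f 100 102 74
f 101 71 103
f 101 103 102
f 102 103 104
f 102 104 74
f 103 71 72
f 103 72 104
f 104 72 73
f 104 73 74
f 106 108 105
f 109 106 105
f 105 108 107
f 107 109 105
f 106 112 108
f 110 106 109
f 110 112 106
f 108 112 107
f 111 109 107
f 107 112 111
f 111 110 109
f 112 110 111



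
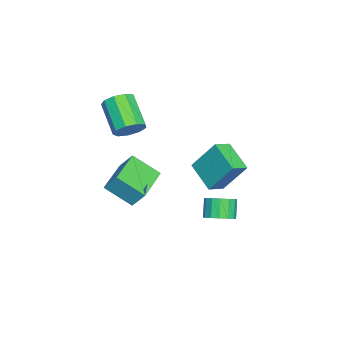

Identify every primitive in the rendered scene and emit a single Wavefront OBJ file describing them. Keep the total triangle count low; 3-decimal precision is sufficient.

v 3.231 3.28 -0.935
v 3.821 3.02 -0.552
v 3.199 2.92 0.338
v 2.609 3.18 -0.045
v 3.83 3.405 -0.502
v 3.209 3.305 0.388
v 3.679 3.757 -0.568
v 3.057 3.656 0.322
v 3.408 3.98 -0.732
v 2.786 3.88 0.158
v 3.089 4.017 -0.951
v 2.467 3.916 -0.061
v 2.808 3.856 -1.165
v 2.186 3.755 -0.276
v 2.641 3.54 -1.318
v 2.019 3.44 -0.428
v 2.631 3.155 -1.368
v 2.01 3.055 -0.478
v 2.783 2.804 -1.302
v 2.161 2.703 -0.412
v 3.054 2.58 -1.138
v 2.432 2.48 -0.248
v 3.373 2.544 -0.919
v 2.751 2.443 -0.029
v 3.654 2.705 -0.704
v 3.032 2.604 0.185
v -1.518 -2.762 -1.477
v -1.336 -2.065 -0.518
v -1.489 -1.358 -2.504
v -1.307 -0.66 -1.545
v 0.567 -2.98 -1.715
v 0.749 -2.282 -0.756
v 0.596 -1.575 -2.742
v 0.778 -0.878 -1.783
v 3.079 2.596 2.503
v 3.092 3.665 4.061
v 4.15 3.638 1.78
v 4.163 4.707 3.338
v 3.797 2.093 2.842
v 3.81 3.162 4.4
v 4.868 3.135 2.119
v 4.881 4.204 3.677
v 1.562 -1.364 3.221
v 2.127 -1.407 3.814
v 0.863 -2.319 4.952
v 0.298 -2.276 4.359
v 1.831 -0.933 3.865
v 0.567 -1.845 5.003
v 1.409 -0.661 3.614
v 0.145 -1.573 4.753
v 1.059 -0.718 3.18
v -0.205 -1.63 4.318
v 0.944 -1.077 2.765
v -0.32 -1.989 3.903
v 1.118 -1.57 2.563
v -0.146 -2.482 3.701
v 1.5 -1.967 2.669
v 0.236 -2.879 3.807
v 1.911 -2.082 3.033
v 0.647 -2.994 4.171
v 2.158 -1.861 3.485
v 0.895 -2.773 4.623
f 2 1 5
f 2 5 3
f 3 5 6
f 3 6 4
f 5 1 7
f 5 7 6
f 6 7 8
f 6 8 4
f 7 1 9
f 7 9 8
f 8 9 10
f 8 10 4
f 9 1 11
f 9 11 10
f 10 11 12
f 10 12 4
f 11 1 13
f 11 13 12
f 12 13 14
f 12 14 4
f 13 1 15
f 13 15 14
f 14 15 16
f 14 16 4
f 15 1 17
f 15 17 16
f 16 17 18
f 16 18 4
f 17 1 19
f 17 19 18
f 18 19 20
f 18 20 4
f 19 1 21
f 19 21 20
f 20 21 22
f 20 22 4
f 21 1 23
f 21 23 22
f 22 23 24
f 22 24 4
f 23 1 25
f 23 25 24
f 24 25 26
f 24 26 4
f 25 1 2
f 25 2 26
f 26 2 3
f 26 3 4
f 28 30 27
f 31 28 27
f 27 30 29
f 29 31 27
f 28 34 30
f 32 28 31
f 32 34 28
f 30 34 29
f 33 31 29
f 29 34 33
f 33 32 31
f 34 32 33
f 36 38 35
f 39 36 35
f 35 38 37
f 37 39 35
f 36 42 38
f 40 36 39
f 40 42 36
f 38 42 37
f 41 39 37
f 37 42 41
f 41 40 39
f 42 40 41
f 44 43 47
f 44 47 45
f 45 47 48
f 45 48 46
f 47 43 49
f 47 49 48
f 48 49 50
f 48 50 46
f 49 43 51
f 49 51 50
f 50 51 52
f 50 52 46
f 51 43 53
f 51 53 52
f 52 53 54
f 52 54 46
f 53 43 55
f 53 55 54
f 54 55 56
f 54 56 46
f 55 43 57
f 55 57 56
f 56 57 58
f 56 58 46
f 57 43 59
f 57 59 58
f 58 59 60
f 58 60 46
f 59 43 61
f 59 61 60
f 60 61 62
f 60 62 46
f 61 43 44
f 61 44 62
f 62 44 45
f 62 45 46



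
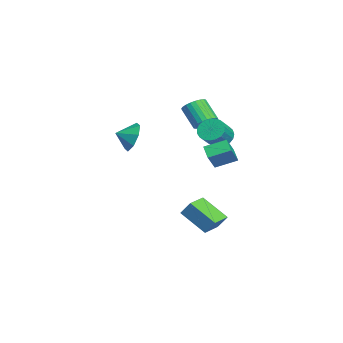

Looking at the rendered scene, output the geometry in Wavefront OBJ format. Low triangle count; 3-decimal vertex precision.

v -1.817 0.503 -3.699
v -1.475 1.049 -2.82
v -0.976 1.871 -4.875
v -0.634 2.417 -3.995
v -0.686 -0.197 -3.705
v -0.344 0.349 -2.825
v 0.155 1.171 -4.88
v 0.497 1.717 -4.001
v 1.015 1.684 0.397
v 0.172 1.448 0.901
v 0.976 2.939 0.92
v 0.133 2.703 1.424
v 1.707 1.297 1.376
v 0.864 1.061 1.88
v 1.668 2.552 1.899
v 0.825 2.316 2.403
v -0.957 1.972 2.083
v -0.415 2.505 1.75
v 0.579 2.002 2.565
v 0.037 1.468 2.897
v -0.54 2.686 2.016
v 0.454 2.183 2.83
v -0.738 2.744 2.293
v 0.256 2.241 3.107
v -0.973 2.668 2.533
v 0.02 2.165 3.348
v -1.206 2.472 2.696
v -0.212 1.969 3.511
v -1.396 2.189 2.753
v -0.402 1.686 3.567
v -1.509 1.869 2.694
v -0.515 1.366 3.508
v -1.528 1.566 2.529
v -0.534 1.063 3.343
v -1.447 1.334 2.287
v -0.453 0.831 3.101
v -1.282 1.211 2.01
v -0.288 0.708 2.824
v -1.061 1.22 1.745
v -0.067 0.717 2.56
v -0.821 1.359 1.539
v 0.173 0.856 2.353
v -0.605 1.604 1.427
v 0.389 1.101 2.241
v -0.45 1.913 1.428
v 0.544 1.409 2.242
v -0.383 2.231 1.543
v 0.611 1.728 2.357
v -2.037 -2.896 1.607
v -1.476 -3.124 0.701
v -1.823 -3.824 1.973
v -1 -2.781 1.293
v -1.131 -2.505 2.069
v -1.793 -2.458 2.575
v -2.598 -2.668 2.514
v -3.074 -3.012 1.921
v -2.943 -3.287 1.145
v -2.281 -3.334 0.639
v -1.986 1.188 2.698
v -1.326 1.001 3.048
v -2.134 0.324 4.211
v -2.794 0.512 3.862
v -1.381 1.271 3.167
v -2.189 0.594 4.33
v -1.527 1.529 3.215
v -2.336 0.852 4.378
v -1.744 1.735 3.184
v -2.552 1.058 4.348
v -1.997 1.857 3.08
v -2.806 1.18 4.243
v -2.249 1.878 2.917
v -3.057 1.201 4.08
v -2.461 1.794 2.721
v -3.269 1.117 3.884
v -2.6 1.618 2.521
v -3.408 0.941 3.685
v -2.646 1.376 2.349
v -3.454 0.699 3.512
v -2.591 1.106 2.23
v -3.399 0.429 3.393
v -2.444 0.848 2.182
v -3.253 0.171 3.345
v -2.228 0.642 2.212
v -3.036 -0.035 3.376
v -1.974 0.52 2.317
v -2.783 -0.157 3.48
v -1.723 0.499 2.48
v -2.531 -0.178 3.643
v -1.511 0.583 2.676
v -2.319 -0.094 3.839
v -1.372 0.759 2.875
v -2.18 0.082 4.039
f 2 4 1
f 5 2 1
f 1 4 3
f 3 5 1
f 2 8 4
f 6 2 5
f 6 8 2
f 4 8 3
f 7 5 3
f 3 8 7
f 7 6 5
f 8 6 7
f 10 12 9
f 13 10 9
f 9 12 11
f 11 13 9
f 10 16 12
f 14 10 13
f 14 16 10
f 12 16 11
f 15 13 11
f 11 16 15
f 15 14 13
f 16 14 15
f 18 17 21
f 18 21 19
f 19 21 22
f 19 22 20
f 21 17 23
f 21 23 22
f 22 23 24
f 22 24 20
f 23 17 25
f 23 25 24
f 24 25 26
f 24 26 20
f 25 17 27
f 25 27 26
f 26 27 28
f 26 28 20
f 27 17 29
f 27 29 28
f 28 29 30
f 28 30 20
f 29 17 31
f 29 31 30
f 30 31 32
f 30 32 20
f 31 17 33
f 31 33 32
f 32 33 34
f 32 34 20
f 33 17 35
f 33 35 34
f 34 35 36
f 34 36 20
f 35 17 37
f 35 37 36
f 36 37 38
f 36 38 20
f 37 17 39
f 37 39 38
f 38 39 40
f 38 40 20
f 39 17 41
f 39 41 40
f 40 41 42
f 40 42 20
f 41 17 43
f 41 43 42
f 42 43 44
f 42 44 20
f 43 17 45
f 43 45 44
f 44 45 46
f 44 46 20
f 45 17 47
f 45 47 46
f 46 47 48
f 46 48 20
f 47 17 18
f 47 18 48
f 48 18 19
f 48 19 20
f 50 49 52
f 50 52 51
f 52 49 53
f 52 53 51
f 53 49 54
f 53 54 51
f 54 49 55
f 54 55 51
f 55 49 56
f 55 56 51
f 56 49 57
f 56 57 51
f 57 49 58
f 57 58 51
f 58 49 50
f 58 50 51
f 60 59 63
f 60 63 61
f 61 63 64
f 61 64 62
f 63 59 65
f 63 65 64
f 64 65 66
f 64 66 62
f 65 59 67
f 65 67 66
f 66 67 68
f 66 68 62
f 67 59 69
f 67 69 68
f 68 69 70
f 68 70 62
f 69 59 71
f 69 71 70
f 70 71 72
f 70 72 62
f 71 59 73
f 71 73 72
f 72 73 74
f 72 74 62
f 73 59 75
f 73 75 74
f 74 75 76
f 74 76 62
f 75 59 77
f 75 77 76
f 76 77 78
f 76 78 62
f 77 59 79
f 77 79 78
f 78 79 80
f 78 80 62
f 79 59 81
f 79 81 80
f 80 81 82
f 80 82 62
f 81 59 83
f 81 83 82
f 82 83 84
f 82 84 62
f 83 59 85
f 83 85 84
f 84 85 86
f 84 86 62
f 85 59 87
f 85 87 86
f 86 87 88
f 86 88 62
f 87 59 89
f 87 89 88
f 88 89 90
f 88 90 62
f 89 59 91
f 89 91 90
f 90 91 92
f 90 92 62
f 91 59 60
f 91 60 92
f 92 60 61
f 92 61 62



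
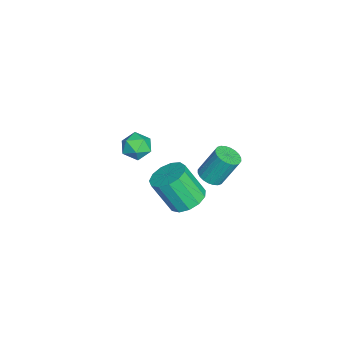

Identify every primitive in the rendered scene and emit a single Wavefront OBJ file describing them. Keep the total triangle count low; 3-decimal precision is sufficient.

v -1.97 1.135 -1.3
v -1.583 0.696 -1.041
v -1.683 1.447 0.38
v -2.07 1.885 0.12
v -1.418 0.866 -1.119
v -1.518 1.617 0.301
v -1.337 1.077 -1.225
v -1.437 1.828 0.195
v -1.352 1.297 -1.343
v -1.452 2.048 0.078
v -1.462 1.492 -1.454
v -1.562 2.243 -0.033
v -1.649 1.633 -1.541
v -1.749 2.384 -0.12
v -1.884 1.698 -1.592
v -1.984 2.449 -0.171
v -2.133 1.677 -1.598
v -2.233 2.428 -0.178
v -2.357 1.573 -1.56
v -2.457 2.324 -0.139
v -2.522 1.403 -1.481
v -2.622 2.154 -0.061
v -2.603 1.192 -1.375
v -2.703 1.943 0.045
v -2.588 0.972 -1.258
v -2.688 1.723 0.163
v -2.478 0.777 -1.147
v -2.578 1.528 0.274
v -2.291 0.636 -1.06
v -2.391 1.387 0.361
v -2.056 0.571 -1.009
v -2.156 1.322 0.412
v -1.807 0.592 -1.002
v -1.907 1.343 0.418
v -3.607 -1.654 -0.434
v -3.029 -1.871 0.04
v -3.291 -2.569 -1.24
v -2.713 -2.786 -0.766
v -3.453 -2.898 -0.554
v -3.648 -2.333 -0.056
v -2.672 -2.107 -1.144
v -2.867 -1.542 -0.646
v -2.451 -2.151 -0.4
v -2.934 -2.64 -0.034
v -3.386 -1.8 -1.166
v -3.869 -2.289 -0.8
v 2.386 0.494 1.28
v 2.976 1 1.623
v 2.844 0.153 3.102
v 2.254 -0.354 2.76
v 2.554 1.21 1.706
v 2.422 0.363 3.185
v 2.078 1.193 1.653
v 1.946 0.345 3.133
v 1.7 0.953 1.482
v 1.568 0.106 2.962
v 1.54 0.568 1.247
v 1.408 -0.279 2.727
v 1.648 0.159 1.023
v 1.516 -0.688 2.502
v 1.991 -0.144 0.88
v 1.859 -0.991 2.359
v 2.459 -0.244 0.864
v 2.327 -1.091 2.344
v 2.904 -0.11 0.981
v 2.772 -0.958 2.46
v 3.184 0.215 1.192
v 3.052 -0.632 2.671
v 3.211 0.629 1.432
v 3.079 -0.218 2.911
f 2 1 5
f 2 5 3
f 3 5 6
f 3 6 4
f 5 1 7
f 5 7 6
f 6 7 8
f 6 8 4
f 7 1 9
f 7 9 8
f 8 9 10
f 8 10 4
f 9 1 11
f 9 11 10
f 10 11 12
f 10 12 4
f 11 1 13
f 11 13 12
f 12 13 14
f 12 14 4
f 13 1 15
f 13 15 14
f 14 15 16
f 14 16 4
f 15 1 17
f 15 17 16
f 16 17 18
f 16 18 4
f 17 1 19
f 17 19 18
f 18 19 20
f 18 20 4
f 19 1 21
f 19 21 20
f 20 21 22
f 20 22 4
f 21 1 23
f 21 23 22
f 22 23 24
f 22 24 4
f 23 1 25
f 23 25 24
f 24 25 26
f 24 26 4
f 25 1 27
f 25 27 26
f 26 27 28
f 26 28 4
f 27 1 29
f 27 29 28
f 28 29 30
f 28 30 4
f 29 1 31
f 29 31 30
f 30 31 32
f 30 32 4
f 31 1 33
f 31 33 32
f 32 33 34
f 32 34 4
f 33 1 2
f 33 2 34
f 34 2 3
f 34 3 4
f 35 46 40
f 35 40 36
f 35 36 42
f 35 42 45
f 35 45 46
f 36 40 44
f 40 46 39
f 46 45 37
f 45 42 41
f 42 36 43
f 38 44 39
f 38 39 37
f 38 37 41
f 38 41 43
f 38 43 44
f 39 44 40
f 37 39 46
f 41 37 45
f 43 41 42
f 44 43 36
f 48 47 51
f 48 51 49
f 49 51 52
f 49 52 50
f 51 47 53
f 51 53 52
f 52 53 54
f 52 54 50
f 53 47 55
f 53 55 54
f 54 55 56
f 54 56 50
f 55 47 57
f 55 57 56
f 56 57 58
f 56 58 50
f 57 47 59
f 57 59 58
f 58 59 60
f 58 60 50
f 59 47 61
f 59 61 60
f 60 61 62
f 60 62 50
f 61 47 63
f 61 63 62
f 62 63 64
f 62 64 50
f 63 47 65
f 63 65 64
f 64 65 66
f 64 66 50
f 65 47 67
f 65 67 66
f 66 67 68
f 66 68 50
f 67 47 69
f 67 69 68
f 68 69 70
f 68 70 50
f 69 47 48
f 69 48 70
f 70 48 49
f 70 49 50

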